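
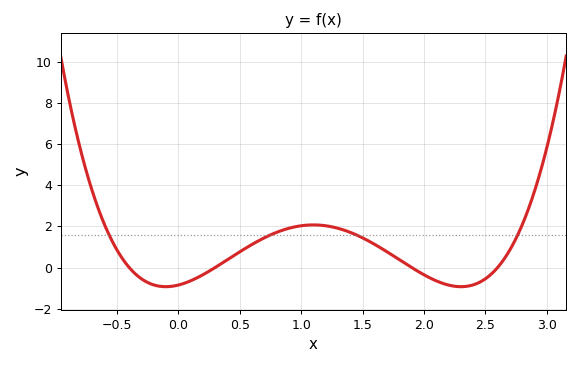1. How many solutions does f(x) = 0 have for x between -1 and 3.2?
4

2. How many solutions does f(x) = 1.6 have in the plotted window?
4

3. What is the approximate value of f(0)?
-0.854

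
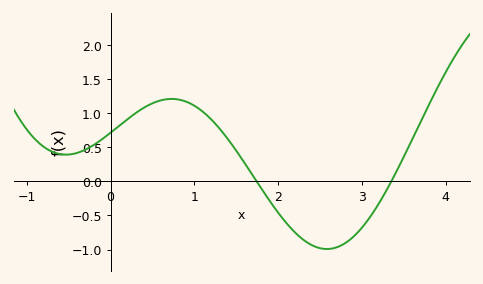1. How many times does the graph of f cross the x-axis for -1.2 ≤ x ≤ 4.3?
2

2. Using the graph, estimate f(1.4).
0.6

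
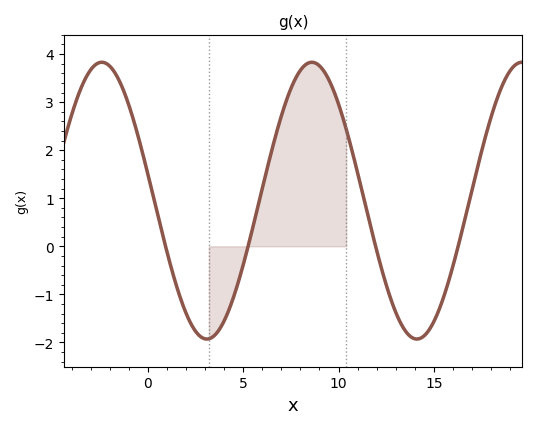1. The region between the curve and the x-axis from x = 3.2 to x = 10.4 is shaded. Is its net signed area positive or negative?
positive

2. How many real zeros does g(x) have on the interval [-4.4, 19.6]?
4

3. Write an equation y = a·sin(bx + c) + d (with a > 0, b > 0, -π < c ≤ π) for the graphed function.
y = 2.88sin(0.57x + 2.95) + 0.95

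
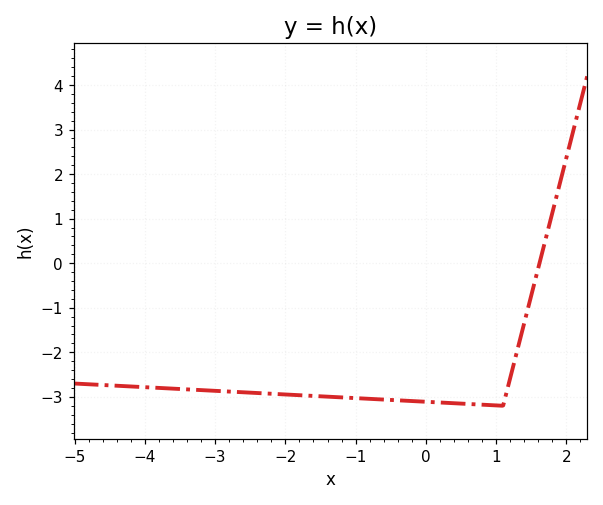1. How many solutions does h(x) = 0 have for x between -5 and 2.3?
1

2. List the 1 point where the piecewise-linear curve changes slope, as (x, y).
(1.1, -3.2)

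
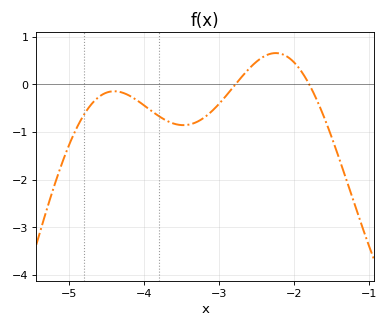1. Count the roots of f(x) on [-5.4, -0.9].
2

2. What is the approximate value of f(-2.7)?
0.15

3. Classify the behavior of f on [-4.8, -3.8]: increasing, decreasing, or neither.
neither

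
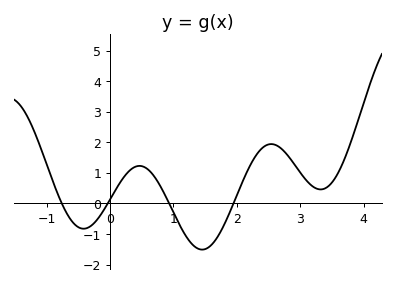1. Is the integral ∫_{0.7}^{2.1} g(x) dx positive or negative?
negative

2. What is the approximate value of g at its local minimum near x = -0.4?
-0.828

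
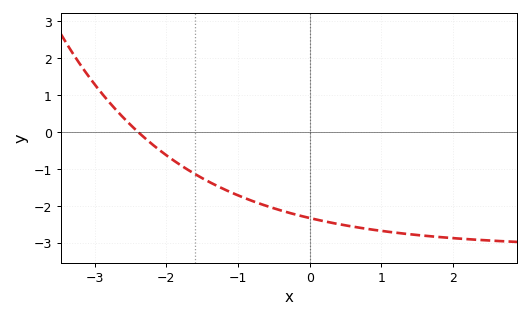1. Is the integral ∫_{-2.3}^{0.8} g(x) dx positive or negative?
negative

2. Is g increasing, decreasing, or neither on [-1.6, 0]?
decreasing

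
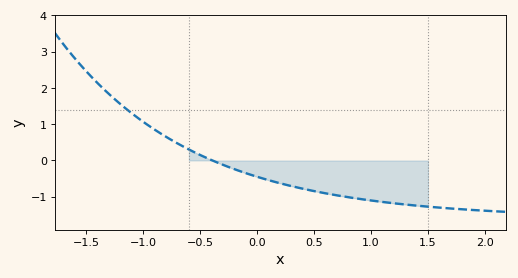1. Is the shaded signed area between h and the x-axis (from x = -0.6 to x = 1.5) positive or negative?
negative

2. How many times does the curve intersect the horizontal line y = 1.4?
1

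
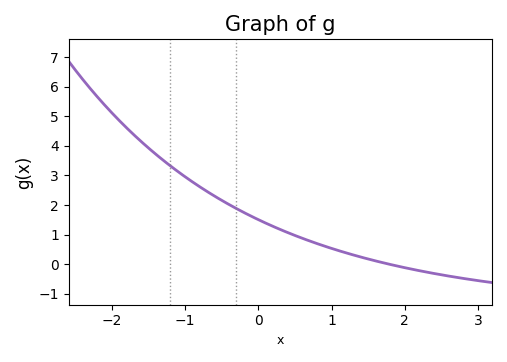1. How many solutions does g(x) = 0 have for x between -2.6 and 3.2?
1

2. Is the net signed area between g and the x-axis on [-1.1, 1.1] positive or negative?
positive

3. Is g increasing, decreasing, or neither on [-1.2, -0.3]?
decreasing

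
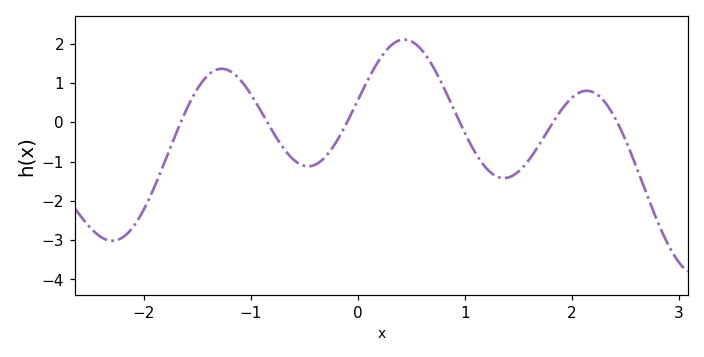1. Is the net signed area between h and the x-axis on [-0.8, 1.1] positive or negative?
positive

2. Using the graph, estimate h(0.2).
1.6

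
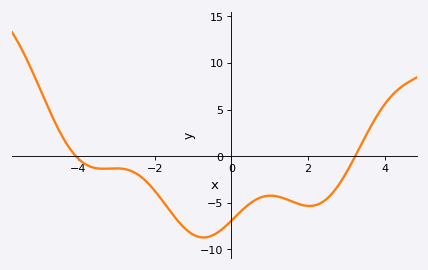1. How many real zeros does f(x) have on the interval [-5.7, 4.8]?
2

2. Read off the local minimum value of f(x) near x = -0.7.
-8.5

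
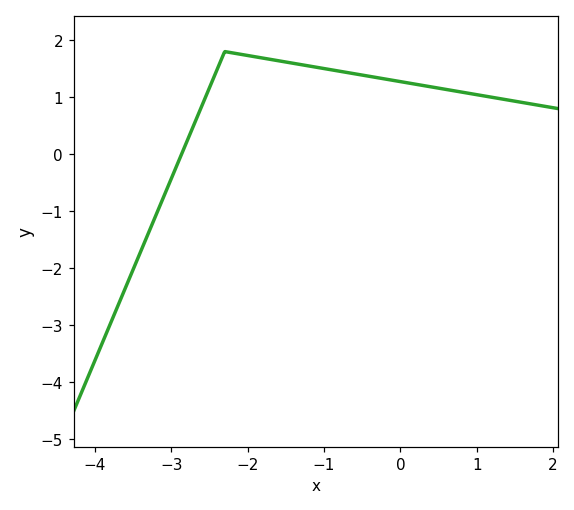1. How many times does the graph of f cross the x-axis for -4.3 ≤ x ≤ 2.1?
1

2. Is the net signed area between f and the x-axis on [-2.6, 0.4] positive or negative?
positive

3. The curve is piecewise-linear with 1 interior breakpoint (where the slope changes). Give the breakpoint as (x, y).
(-2.3, 1.8)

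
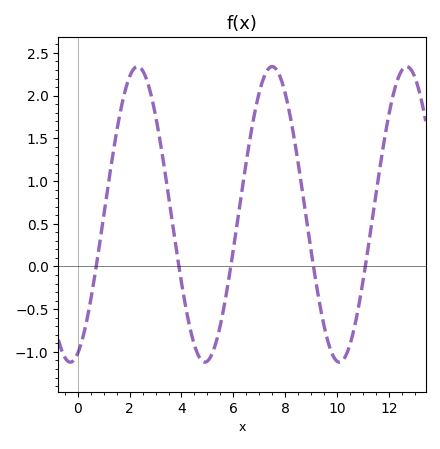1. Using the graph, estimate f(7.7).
2.29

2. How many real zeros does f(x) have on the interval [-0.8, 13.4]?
5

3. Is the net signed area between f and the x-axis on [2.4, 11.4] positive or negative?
positive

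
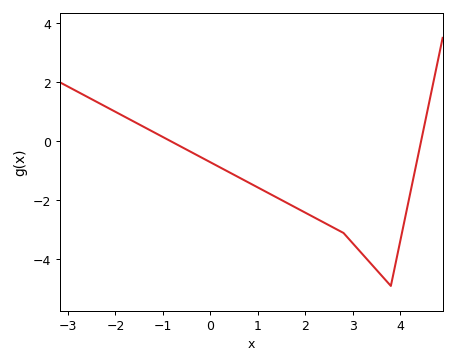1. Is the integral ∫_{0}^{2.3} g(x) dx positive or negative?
negative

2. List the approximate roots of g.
-0.8, 4.4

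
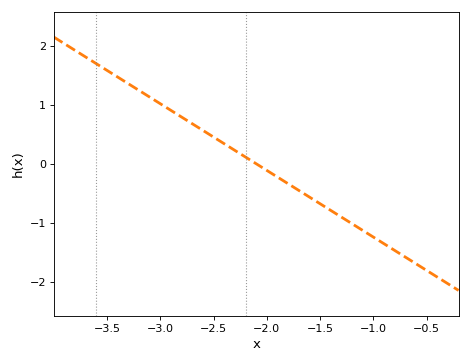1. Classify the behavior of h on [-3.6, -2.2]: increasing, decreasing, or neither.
decreasing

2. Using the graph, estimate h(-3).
1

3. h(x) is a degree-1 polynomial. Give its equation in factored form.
y = -1.13(x + 2.1)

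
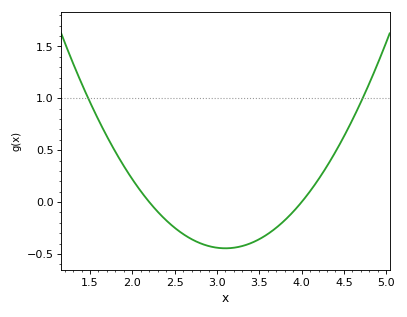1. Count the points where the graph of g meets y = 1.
2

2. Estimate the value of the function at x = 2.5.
-0.25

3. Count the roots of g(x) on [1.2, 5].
2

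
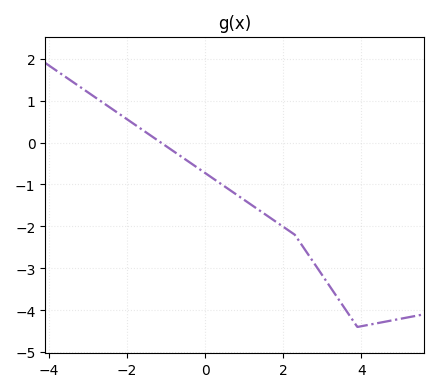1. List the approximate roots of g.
-1.13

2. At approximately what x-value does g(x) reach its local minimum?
3.9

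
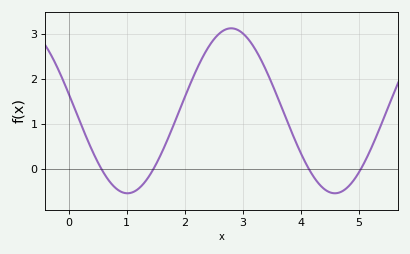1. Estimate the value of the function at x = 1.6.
0.35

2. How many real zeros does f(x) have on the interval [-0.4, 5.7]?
4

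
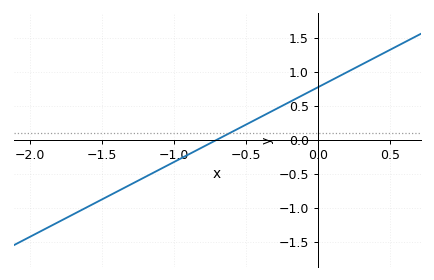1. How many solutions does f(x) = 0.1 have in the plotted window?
1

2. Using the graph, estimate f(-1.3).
-0.66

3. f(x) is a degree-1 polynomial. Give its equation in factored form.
y = 1.1(x + 0.7)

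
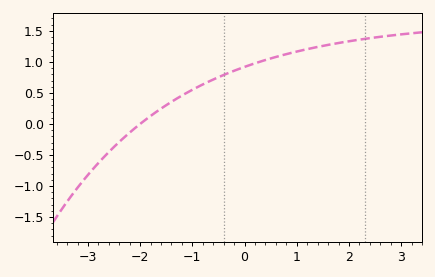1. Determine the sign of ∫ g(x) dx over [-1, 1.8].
positive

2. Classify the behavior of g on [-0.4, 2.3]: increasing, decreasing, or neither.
increasing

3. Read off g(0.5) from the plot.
1.05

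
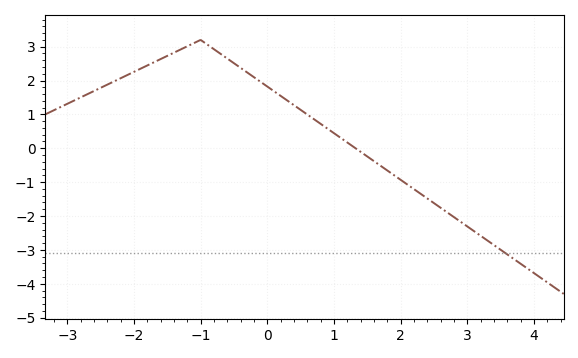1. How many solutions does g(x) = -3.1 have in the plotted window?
1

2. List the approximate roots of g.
1.32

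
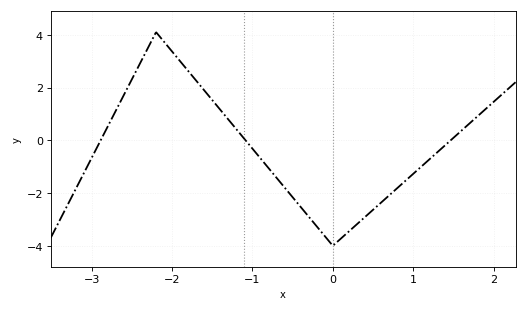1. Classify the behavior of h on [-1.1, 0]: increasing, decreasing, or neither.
decreasing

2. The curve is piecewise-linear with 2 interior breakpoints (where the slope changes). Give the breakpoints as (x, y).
(-2.2, 4.1); (0, -4)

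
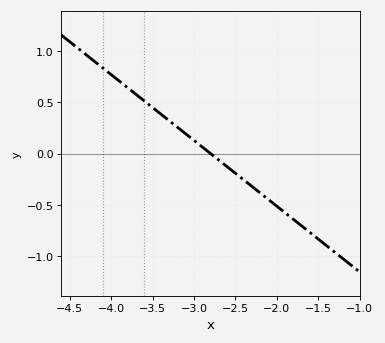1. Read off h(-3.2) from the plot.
0.25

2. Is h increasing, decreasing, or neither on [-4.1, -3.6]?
decreasing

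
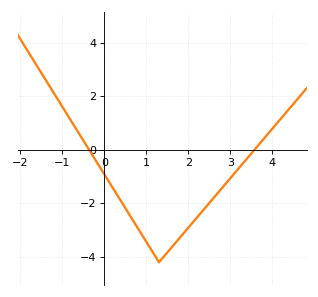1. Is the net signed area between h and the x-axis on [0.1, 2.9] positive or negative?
negative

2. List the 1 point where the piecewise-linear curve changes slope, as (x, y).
(1.3, -4.2)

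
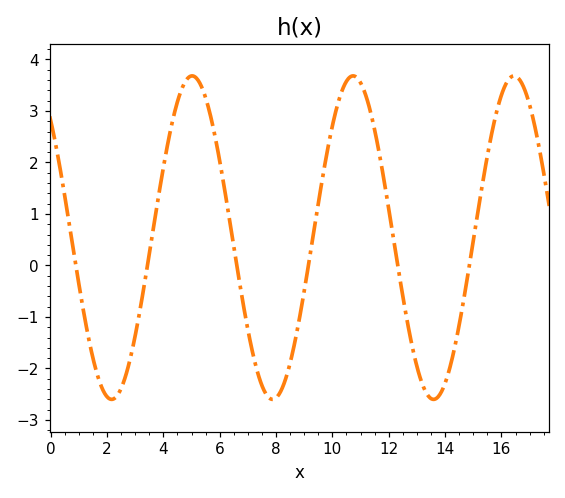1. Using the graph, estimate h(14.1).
-2.12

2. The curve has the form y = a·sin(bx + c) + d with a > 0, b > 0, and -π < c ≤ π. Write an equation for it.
y = 3.14sin(1.1x + 2.33) + 0.54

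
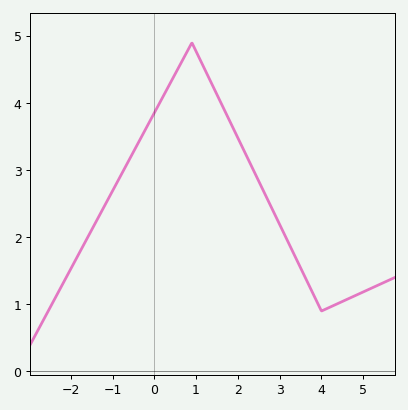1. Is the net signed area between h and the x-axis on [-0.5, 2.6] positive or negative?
positive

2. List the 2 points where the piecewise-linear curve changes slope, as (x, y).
(0.9, 4.9); (4, 0.9)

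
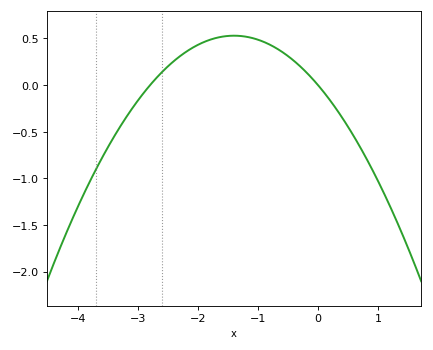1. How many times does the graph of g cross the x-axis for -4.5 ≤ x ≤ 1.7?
2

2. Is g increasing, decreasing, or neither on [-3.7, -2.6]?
increasing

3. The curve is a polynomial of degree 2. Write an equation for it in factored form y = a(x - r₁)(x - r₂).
y = -0.27(x + 2.8)(x - 0)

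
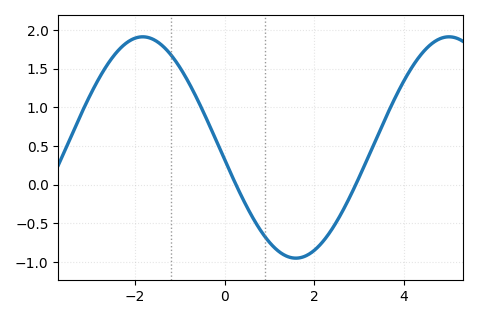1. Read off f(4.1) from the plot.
1.45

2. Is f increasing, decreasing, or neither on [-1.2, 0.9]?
decreasing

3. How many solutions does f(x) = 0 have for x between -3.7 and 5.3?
2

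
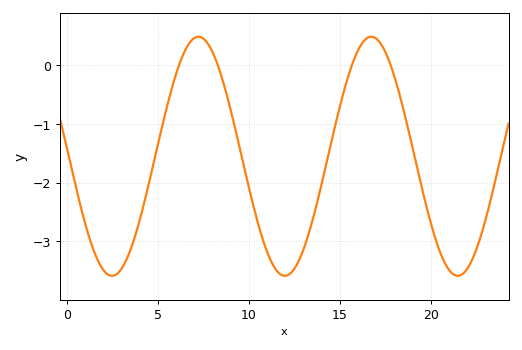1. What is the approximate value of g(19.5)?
-2.06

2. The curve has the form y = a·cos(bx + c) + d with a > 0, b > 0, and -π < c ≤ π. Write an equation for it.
y = 2.04cos(0.66x + 1.52) - 1.55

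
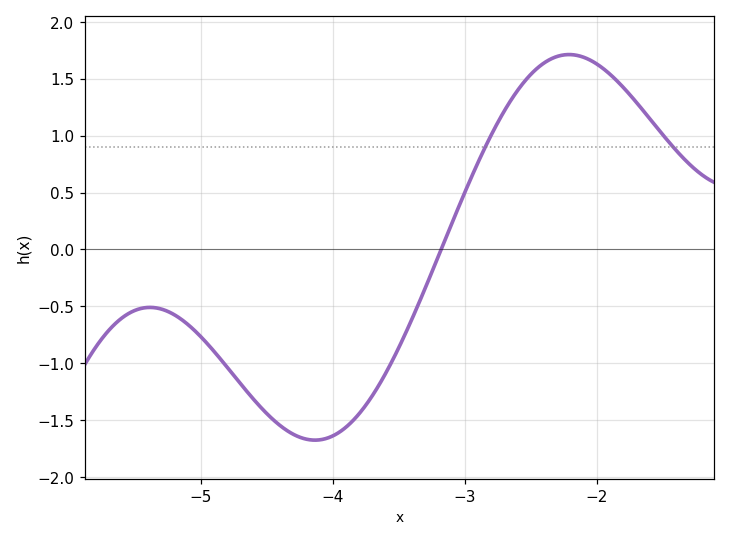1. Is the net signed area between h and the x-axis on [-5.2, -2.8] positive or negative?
negative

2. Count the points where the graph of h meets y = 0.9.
2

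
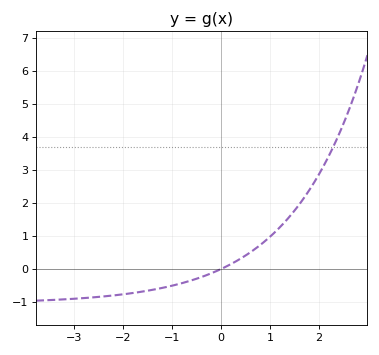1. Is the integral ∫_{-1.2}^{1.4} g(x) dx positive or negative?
positive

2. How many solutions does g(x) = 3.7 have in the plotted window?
1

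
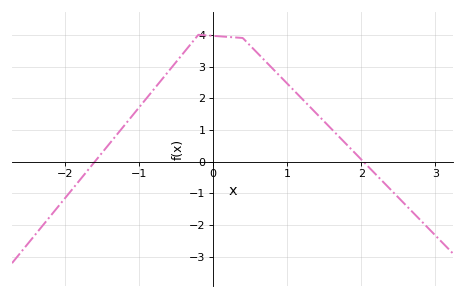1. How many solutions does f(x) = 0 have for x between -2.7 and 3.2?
2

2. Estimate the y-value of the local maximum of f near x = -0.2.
4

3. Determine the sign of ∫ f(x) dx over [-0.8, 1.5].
positive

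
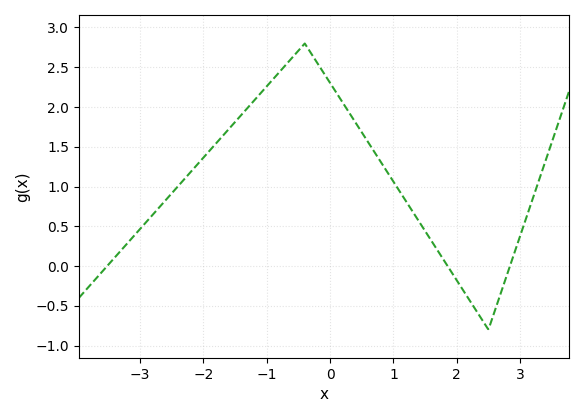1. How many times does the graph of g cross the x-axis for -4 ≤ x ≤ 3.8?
3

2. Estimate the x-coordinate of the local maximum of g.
-0.401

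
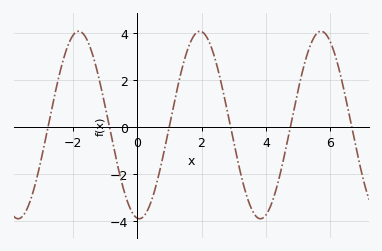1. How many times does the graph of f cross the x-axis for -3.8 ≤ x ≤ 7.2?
6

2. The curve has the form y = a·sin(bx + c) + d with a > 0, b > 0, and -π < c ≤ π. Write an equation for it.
y = 3.99sin(1.7x - 1.7) + 0.1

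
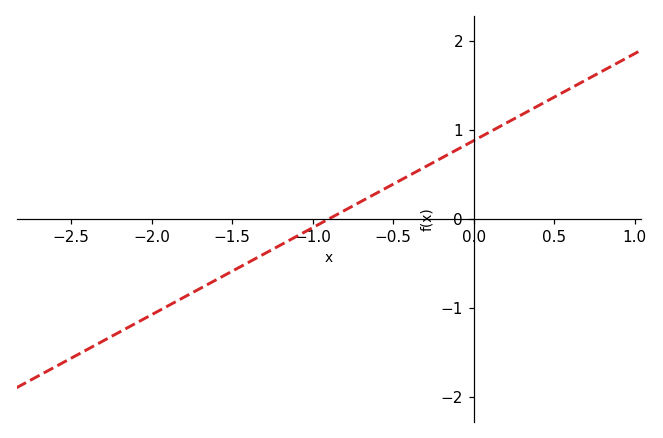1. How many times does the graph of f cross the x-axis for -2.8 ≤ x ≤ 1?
1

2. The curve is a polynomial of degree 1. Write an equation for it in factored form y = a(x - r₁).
y = 0.98(x + 0.9)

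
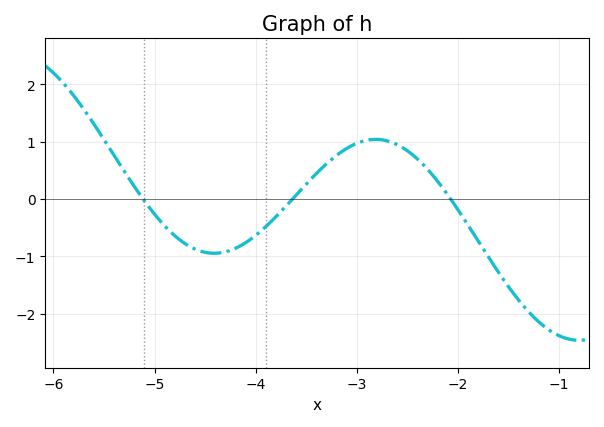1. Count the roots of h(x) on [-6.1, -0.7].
3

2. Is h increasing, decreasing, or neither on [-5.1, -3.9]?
neither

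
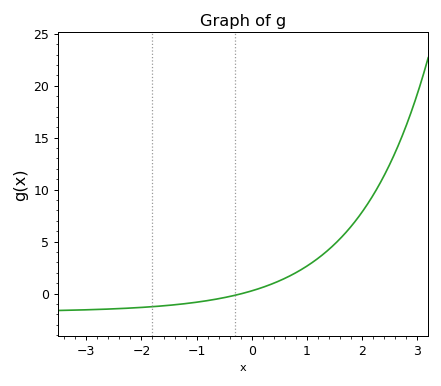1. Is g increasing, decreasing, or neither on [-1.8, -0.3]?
increasing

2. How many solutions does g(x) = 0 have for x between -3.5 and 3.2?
1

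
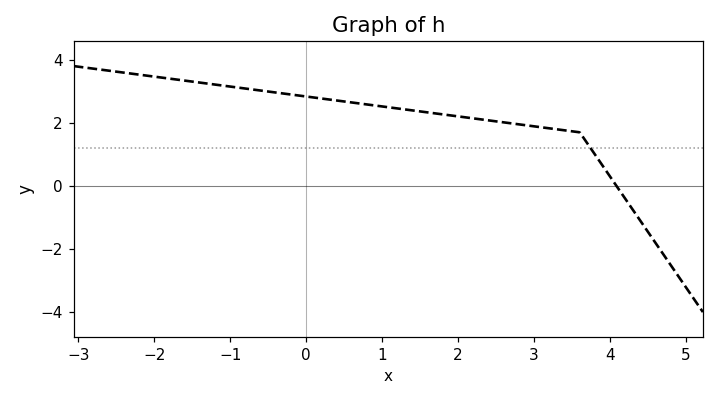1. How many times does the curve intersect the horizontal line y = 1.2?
1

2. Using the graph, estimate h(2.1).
2.17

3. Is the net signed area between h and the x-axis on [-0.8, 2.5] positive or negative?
positive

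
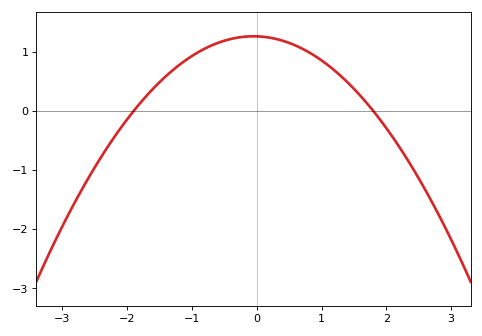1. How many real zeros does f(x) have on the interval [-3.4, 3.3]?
2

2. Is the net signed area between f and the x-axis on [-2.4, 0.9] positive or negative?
positive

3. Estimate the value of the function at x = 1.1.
0.777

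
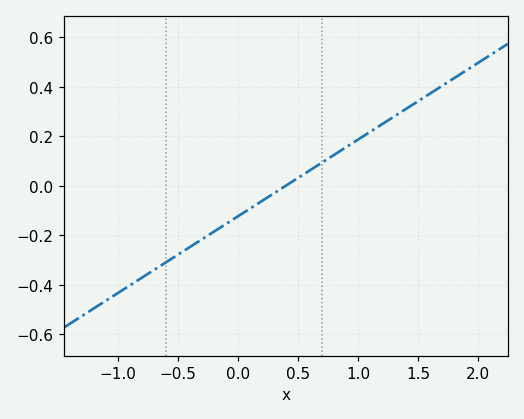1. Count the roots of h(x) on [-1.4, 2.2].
1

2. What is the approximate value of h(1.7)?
0.4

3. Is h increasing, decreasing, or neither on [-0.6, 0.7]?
increasing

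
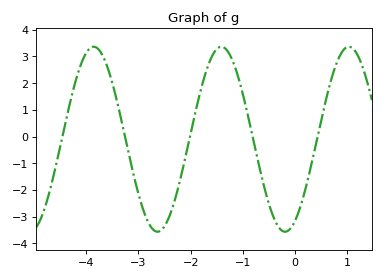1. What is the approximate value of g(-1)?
1.6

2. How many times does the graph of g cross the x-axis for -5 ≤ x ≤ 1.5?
5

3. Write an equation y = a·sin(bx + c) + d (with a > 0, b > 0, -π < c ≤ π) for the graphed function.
y = 3.46sin(2.6x - 1.1) - 0.1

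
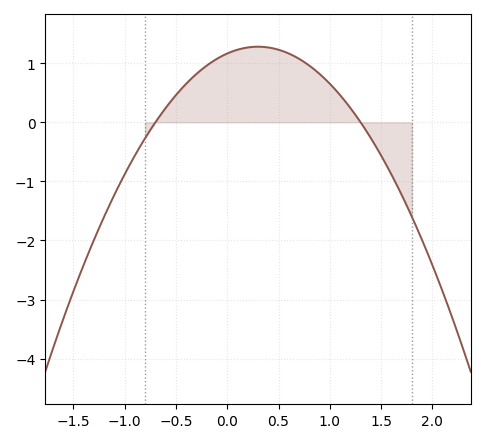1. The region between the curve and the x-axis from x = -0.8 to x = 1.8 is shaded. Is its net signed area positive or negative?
positive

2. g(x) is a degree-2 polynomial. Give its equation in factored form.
y = -1.28(x + 0.7)(x - 1.3)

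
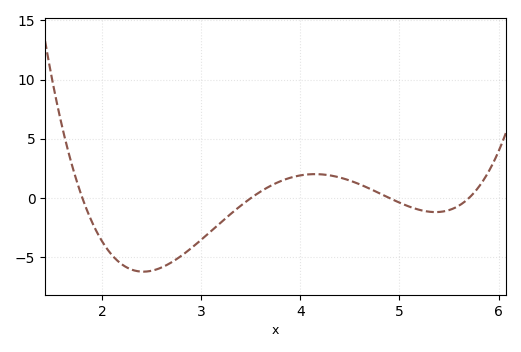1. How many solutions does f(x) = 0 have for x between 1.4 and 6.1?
4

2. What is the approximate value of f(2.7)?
-5.5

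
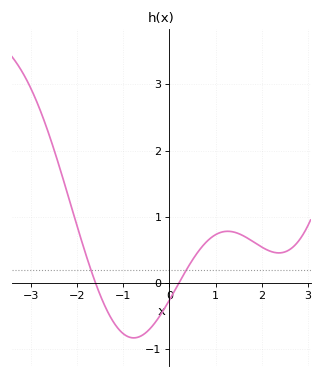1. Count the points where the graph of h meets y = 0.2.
2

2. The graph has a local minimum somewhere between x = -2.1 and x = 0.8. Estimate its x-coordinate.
-0.775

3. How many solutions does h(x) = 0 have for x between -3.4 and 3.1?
2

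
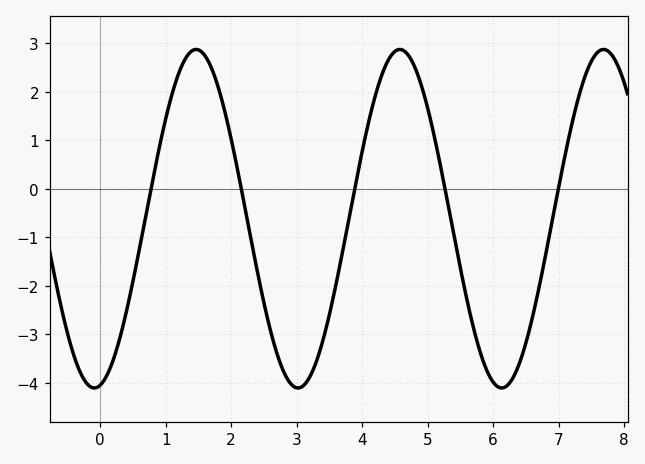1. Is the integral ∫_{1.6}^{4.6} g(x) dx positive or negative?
negative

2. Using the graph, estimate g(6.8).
-1.38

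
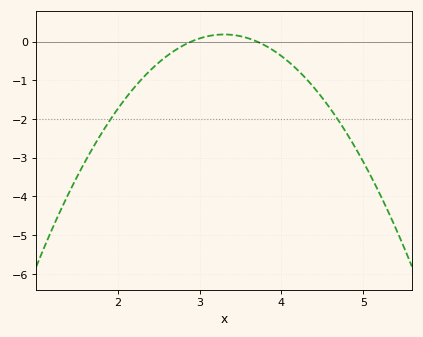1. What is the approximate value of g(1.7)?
-2.7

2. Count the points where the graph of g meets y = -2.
2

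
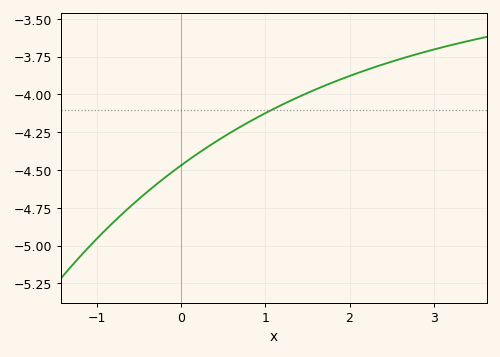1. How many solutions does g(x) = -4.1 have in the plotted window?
1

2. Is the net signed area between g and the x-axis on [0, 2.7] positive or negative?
negative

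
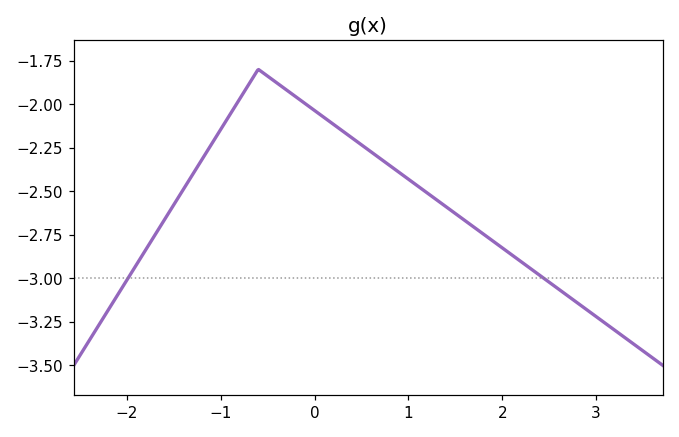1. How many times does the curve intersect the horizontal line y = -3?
2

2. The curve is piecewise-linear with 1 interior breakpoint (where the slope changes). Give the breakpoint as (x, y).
(-0.6, -1.8)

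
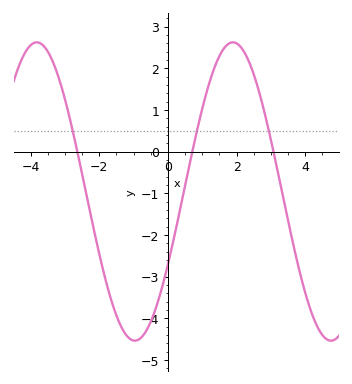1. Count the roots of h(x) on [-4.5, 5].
3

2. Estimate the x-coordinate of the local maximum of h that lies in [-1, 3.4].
1.89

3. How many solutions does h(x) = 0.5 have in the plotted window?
3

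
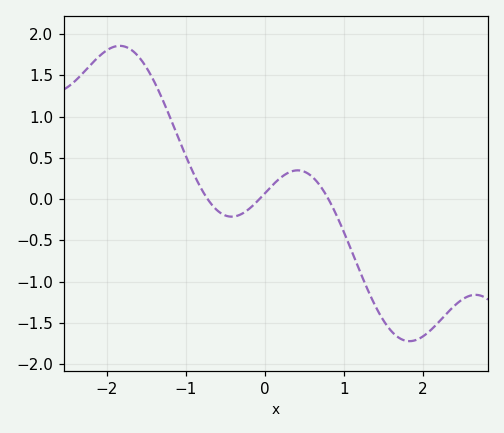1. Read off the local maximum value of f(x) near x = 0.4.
0.348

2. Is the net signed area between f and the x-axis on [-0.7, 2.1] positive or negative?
negative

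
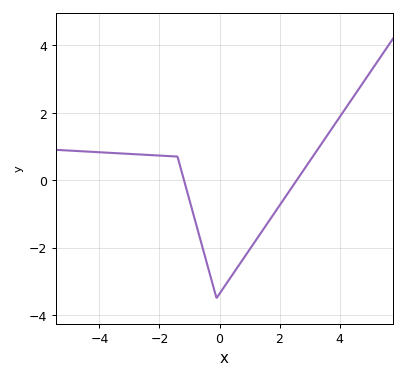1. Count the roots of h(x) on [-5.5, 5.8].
2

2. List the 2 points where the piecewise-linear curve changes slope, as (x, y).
(-1.4, 0.7); (-0.1, -3.5)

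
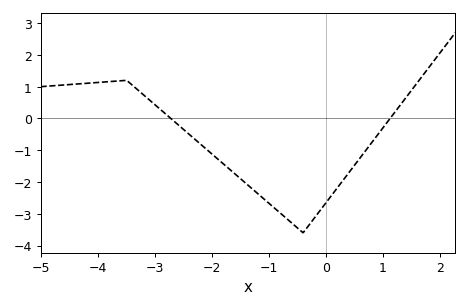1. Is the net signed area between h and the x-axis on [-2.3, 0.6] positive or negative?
negative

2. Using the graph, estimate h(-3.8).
1.16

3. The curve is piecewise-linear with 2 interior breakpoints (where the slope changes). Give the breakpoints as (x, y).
(-3.5, 1.2); (-0.4, -3.6)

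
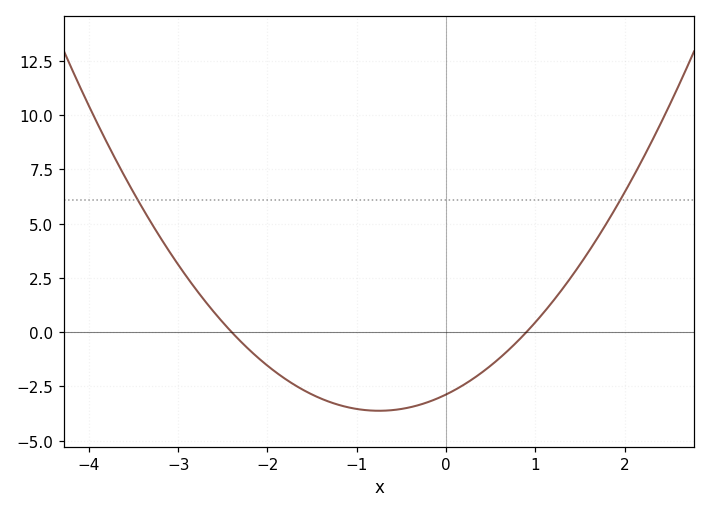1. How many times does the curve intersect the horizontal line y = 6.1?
2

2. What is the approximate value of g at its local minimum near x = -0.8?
-3.62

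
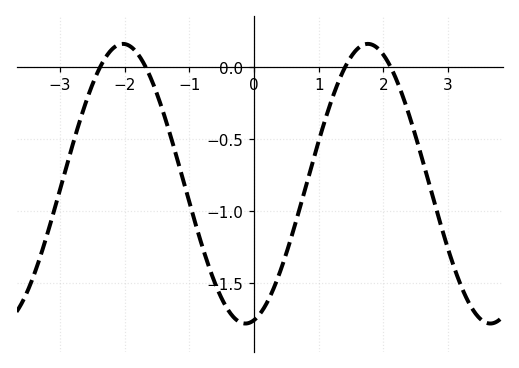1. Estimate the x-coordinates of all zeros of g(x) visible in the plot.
-2.38, -1.67, 1.41, 2.11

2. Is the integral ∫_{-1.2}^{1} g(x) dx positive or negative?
negative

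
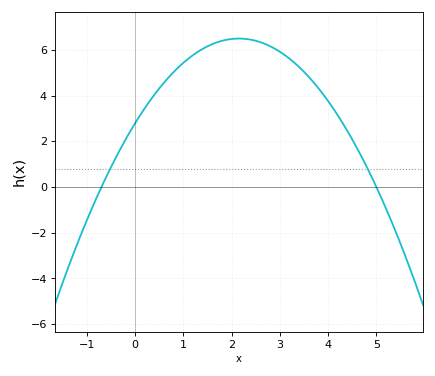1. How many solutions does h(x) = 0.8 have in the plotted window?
2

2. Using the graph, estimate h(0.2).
3.4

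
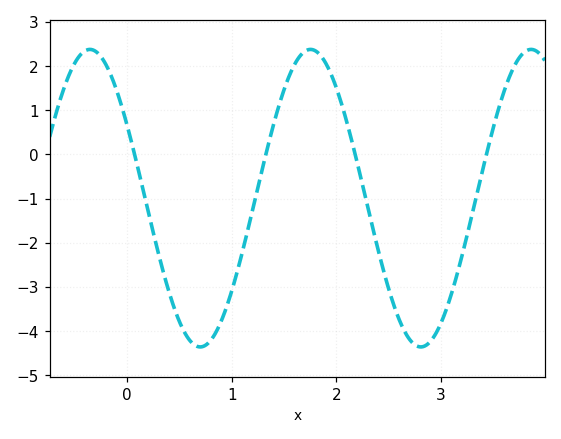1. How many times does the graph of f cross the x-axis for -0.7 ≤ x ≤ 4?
4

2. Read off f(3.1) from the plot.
-3.2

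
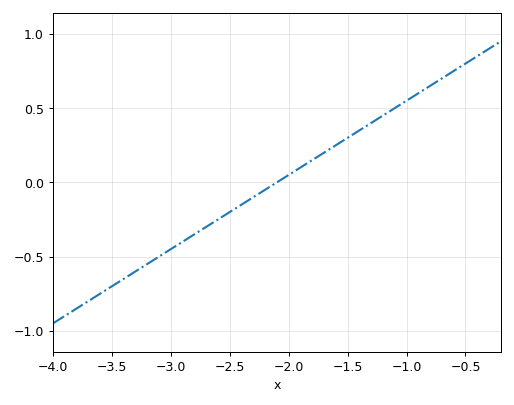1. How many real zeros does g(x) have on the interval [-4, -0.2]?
1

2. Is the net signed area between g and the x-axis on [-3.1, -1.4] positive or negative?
negative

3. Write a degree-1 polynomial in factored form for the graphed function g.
y = 0.5(x + 2.1)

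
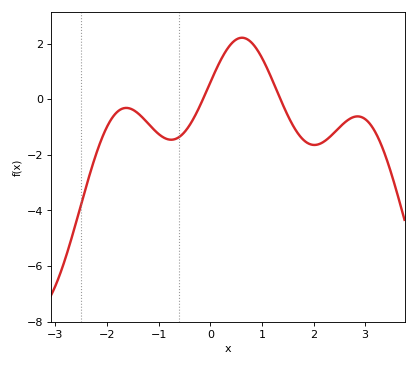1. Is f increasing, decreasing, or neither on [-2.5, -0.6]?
neither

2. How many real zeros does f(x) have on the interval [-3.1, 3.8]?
2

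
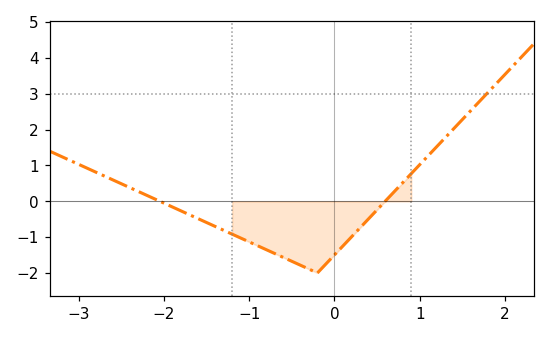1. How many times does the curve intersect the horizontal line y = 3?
1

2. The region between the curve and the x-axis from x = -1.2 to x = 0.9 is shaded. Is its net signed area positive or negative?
negative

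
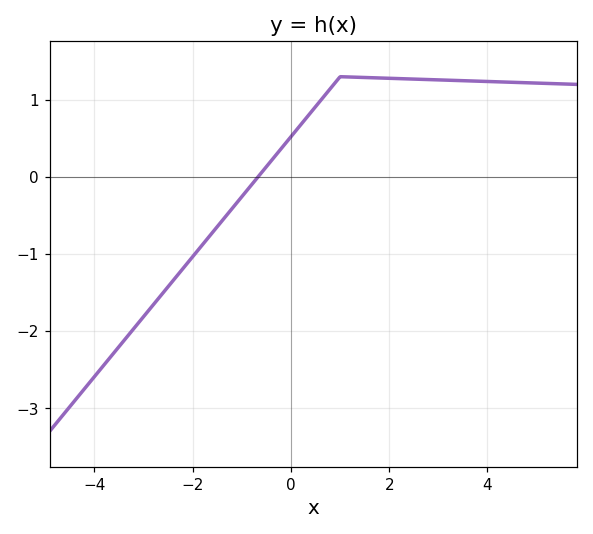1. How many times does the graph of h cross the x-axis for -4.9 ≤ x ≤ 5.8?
1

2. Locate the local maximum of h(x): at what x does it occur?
1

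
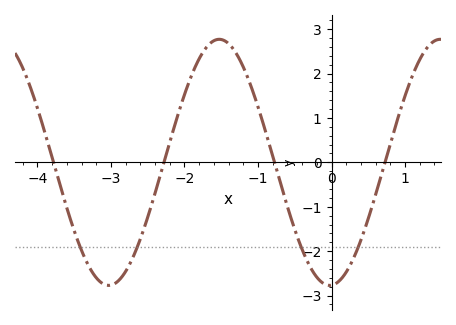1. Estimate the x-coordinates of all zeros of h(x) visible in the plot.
-3.78, -2.28, -0.776, 0.727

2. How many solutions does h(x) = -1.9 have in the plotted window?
4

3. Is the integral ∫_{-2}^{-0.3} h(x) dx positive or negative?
positive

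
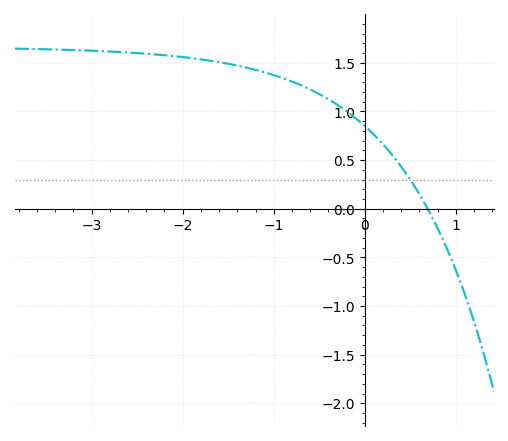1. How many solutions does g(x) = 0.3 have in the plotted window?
1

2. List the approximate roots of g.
0.7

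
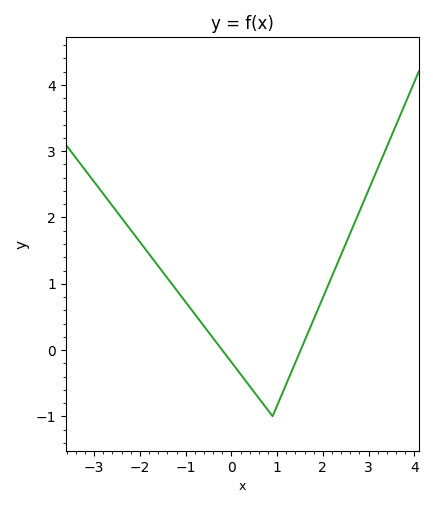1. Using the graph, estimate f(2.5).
1.6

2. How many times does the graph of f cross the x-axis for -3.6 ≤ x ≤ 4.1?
2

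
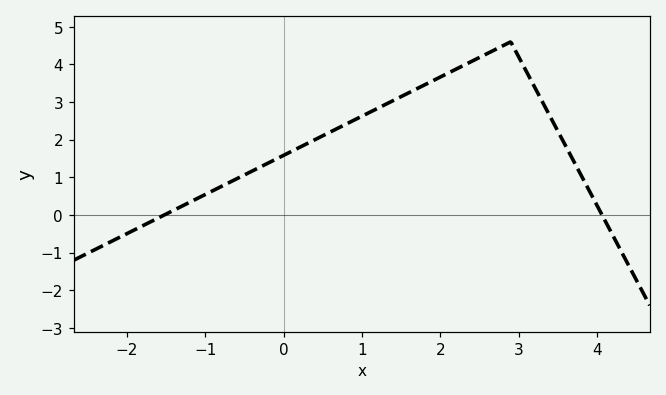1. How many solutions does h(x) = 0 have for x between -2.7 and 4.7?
2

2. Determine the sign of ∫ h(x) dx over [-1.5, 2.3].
positive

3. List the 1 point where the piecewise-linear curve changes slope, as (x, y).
(2.9, 4.6)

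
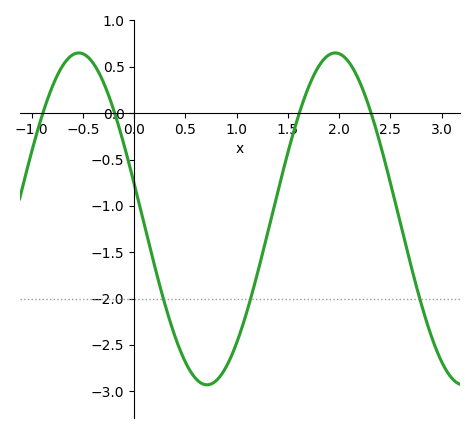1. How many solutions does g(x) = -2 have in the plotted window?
3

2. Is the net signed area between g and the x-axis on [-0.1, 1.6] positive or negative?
negative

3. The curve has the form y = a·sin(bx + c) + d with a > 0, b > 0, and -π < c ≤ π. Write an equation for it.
y = 1.79sin(2.51x + 2.93) - 1.14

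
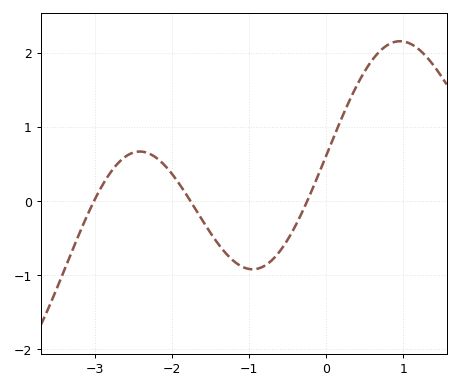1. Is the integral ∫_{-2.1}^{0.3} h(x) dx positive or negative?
negative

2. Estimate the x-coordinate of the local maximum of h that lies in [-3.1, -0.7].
-2.42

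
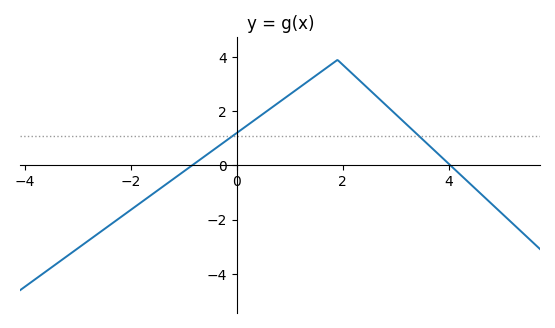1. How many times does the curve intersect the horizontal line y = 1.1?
2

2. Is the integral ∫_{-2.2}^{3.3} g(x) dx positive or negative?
positive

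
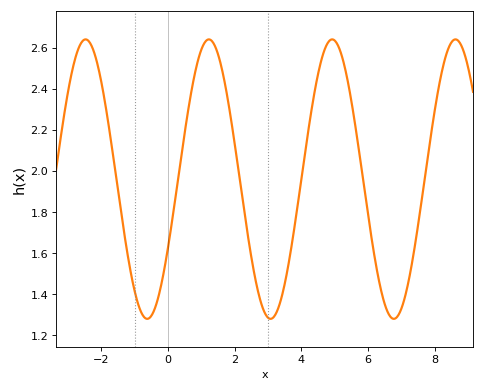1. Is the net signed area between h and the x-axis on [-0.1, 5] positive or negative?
positive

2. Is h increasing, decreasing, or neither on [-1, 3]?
neither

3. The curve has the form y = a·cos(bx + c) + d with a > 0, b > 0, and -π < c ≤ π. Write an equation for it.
y = 0.68cos(1.7x - 2.09) + 1.96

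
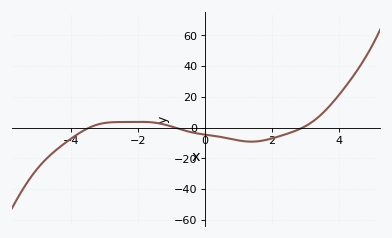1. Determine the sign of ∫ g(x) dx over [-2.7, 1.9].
negative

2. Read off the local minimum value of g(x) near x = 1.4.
-9.18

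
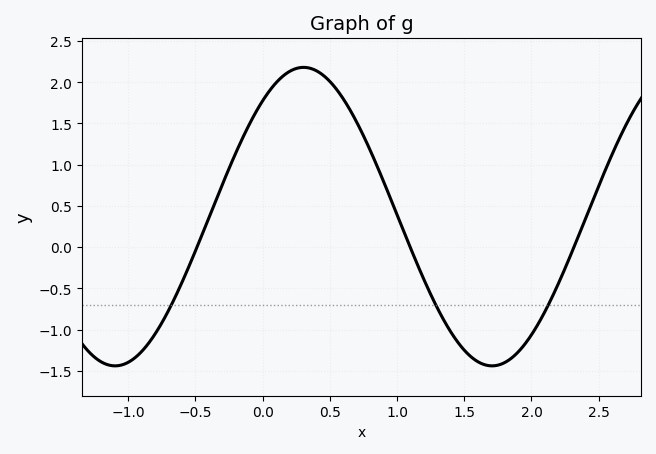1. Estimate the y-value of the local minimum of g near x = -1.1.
-1.44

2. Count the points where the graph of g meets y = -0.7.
3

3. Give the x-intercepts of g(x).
-0.489, 1.1, 2.32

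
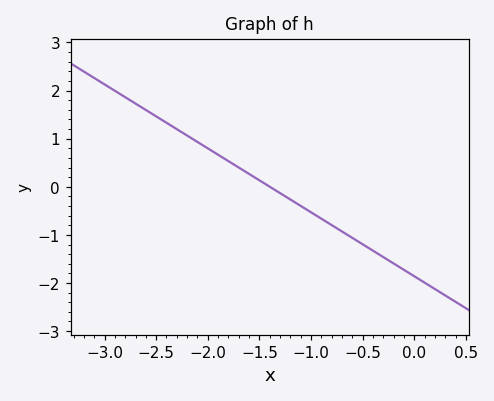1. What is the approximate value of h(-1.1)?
-0.399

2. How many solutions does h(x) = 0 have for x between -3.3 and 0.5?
1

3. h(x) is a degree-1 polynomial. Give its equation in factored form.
y = -1.33(x + 1.4)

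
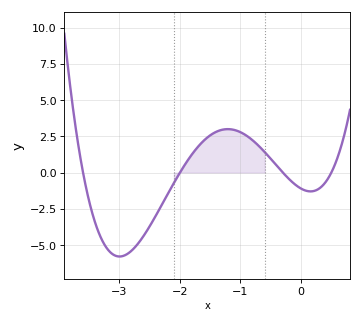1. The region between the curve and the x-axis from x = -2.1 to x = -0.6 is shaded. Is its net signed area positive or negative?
positive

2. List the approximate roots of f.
-3.6, -2, -0.3, 0.5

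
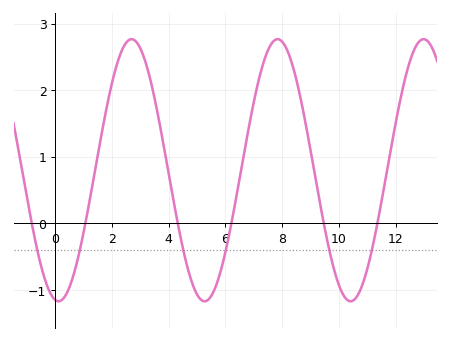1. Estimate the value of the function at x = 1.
-0.1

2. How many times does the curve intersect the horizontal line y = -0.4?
6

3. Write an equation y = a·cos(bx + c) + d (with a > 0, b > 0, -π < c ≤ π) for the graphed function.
y = 1.97cos(1.2x + 3) + 0.8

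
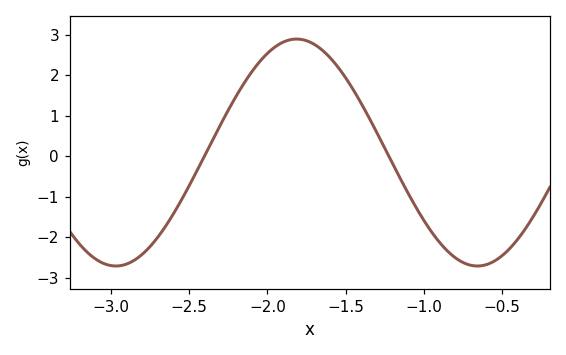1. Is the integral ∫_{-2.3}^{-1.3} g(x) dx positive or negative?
positive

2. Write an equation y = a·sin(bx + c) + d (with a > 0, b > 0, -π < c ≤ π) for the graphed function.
y = 2.8sin(2.72x + 0.22) + 0.09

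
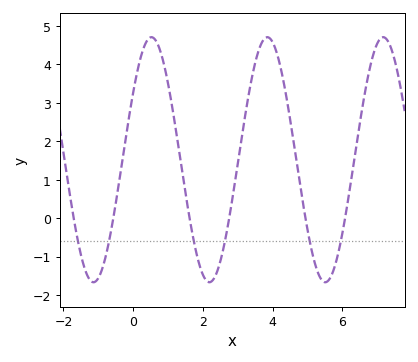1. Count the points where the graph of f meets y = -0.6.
6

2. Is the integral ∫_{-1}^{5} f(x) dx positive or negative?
positive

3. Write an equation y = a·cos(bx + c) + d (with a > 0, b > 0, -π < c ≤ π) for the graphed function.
y = 3.19cos(1.89x - 0.99) + 1.52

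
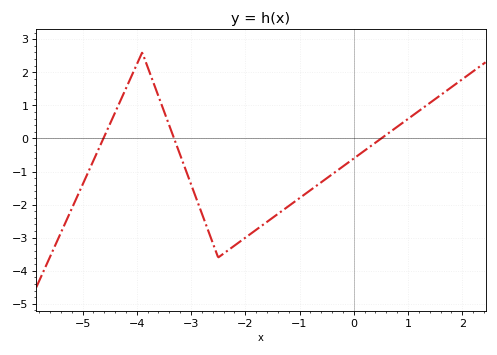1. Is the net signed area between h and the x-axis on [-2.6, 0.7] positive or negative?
negative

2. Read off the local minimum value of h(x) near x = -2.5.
-3.6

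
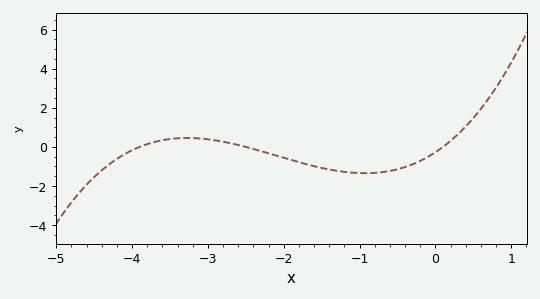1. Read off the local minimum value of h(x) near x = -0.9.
-1.34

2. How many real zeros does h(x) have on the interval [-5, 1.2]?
3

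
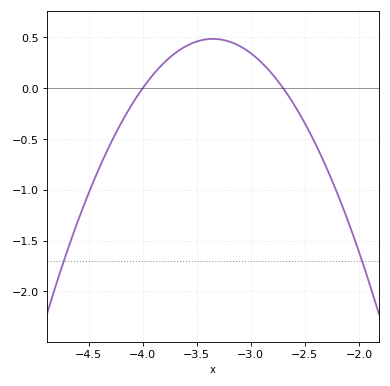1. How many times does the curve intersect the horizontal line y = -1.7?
2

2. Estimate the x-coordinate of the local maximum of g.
-3.35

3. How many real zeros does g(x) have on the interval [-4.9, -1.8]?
2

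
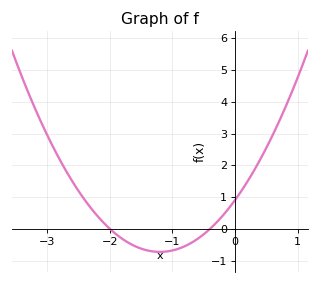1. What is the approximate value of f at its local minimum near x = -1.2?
-0.723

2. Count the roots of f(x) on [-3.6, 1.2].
2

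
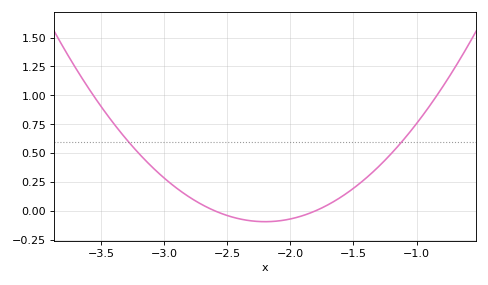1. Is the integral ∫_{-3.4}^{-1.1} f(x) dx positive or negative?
positive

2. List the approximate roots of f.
-2.6, -1.8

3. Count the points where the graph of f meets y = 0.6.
2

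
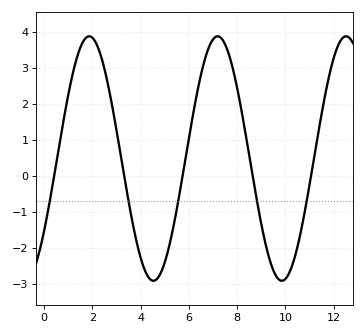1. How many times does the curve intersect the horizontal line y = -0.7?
5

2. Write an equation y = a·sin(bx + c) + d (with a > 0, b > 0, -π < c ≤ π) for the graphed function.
y = 3.4sin(1.2x - 0.63) + 0.49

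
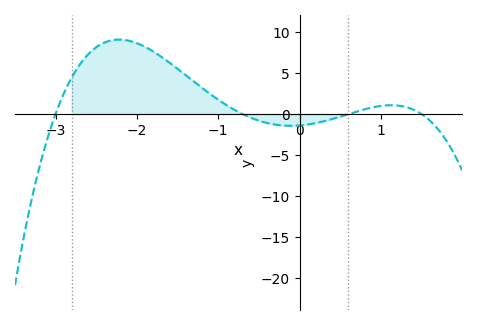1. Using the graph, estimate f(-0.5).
-1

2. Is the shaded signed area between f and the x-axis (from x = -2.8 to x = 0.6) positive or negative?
positive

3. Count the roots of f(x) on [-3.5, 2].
4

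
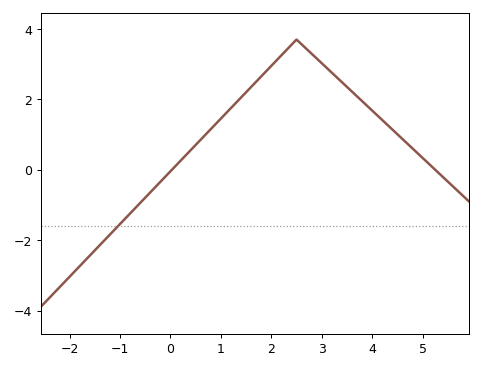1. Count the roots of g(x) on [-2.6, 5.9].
2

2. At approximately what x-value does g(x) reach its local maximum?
2.6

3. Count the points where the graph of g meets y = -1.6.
1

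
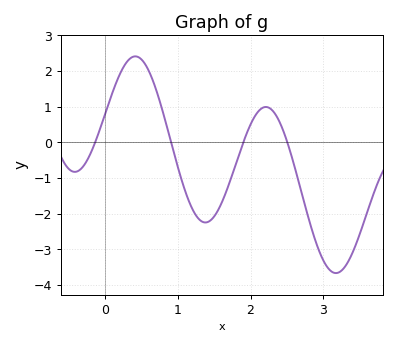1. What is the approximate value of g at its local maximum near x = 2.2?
0.99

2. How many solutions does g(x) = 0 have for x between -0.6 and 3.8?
4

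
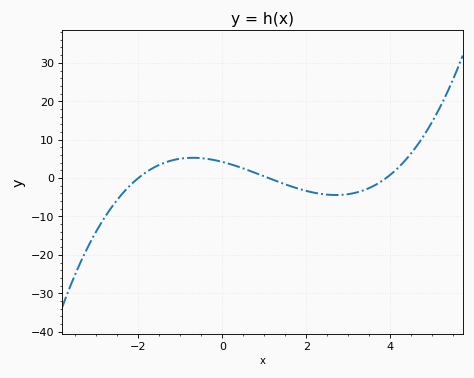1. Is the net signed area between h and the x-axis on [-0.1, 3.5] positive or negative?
negative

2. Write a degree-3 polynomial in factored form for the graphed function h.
y = 0.49(x + 2)(x - 1.1)(x - 3.9)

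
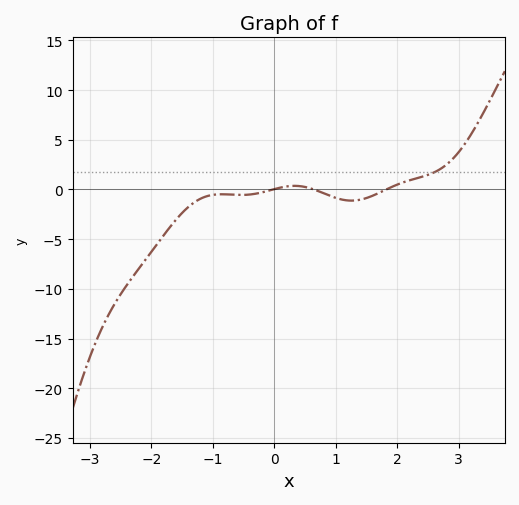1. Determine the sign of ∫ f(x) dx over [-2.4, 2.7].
negative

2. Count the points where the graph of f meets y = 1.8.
1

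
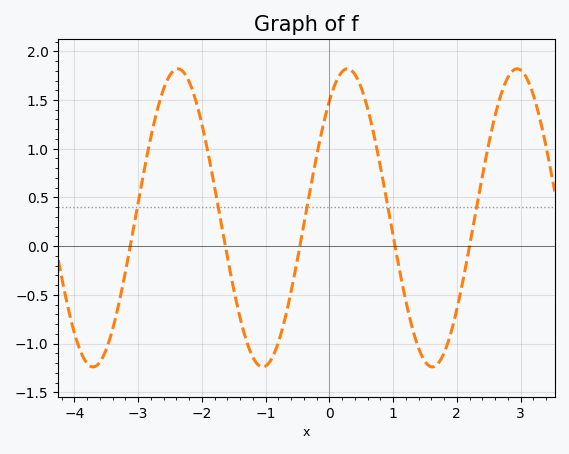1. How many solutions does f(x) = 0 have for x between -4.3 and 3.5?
5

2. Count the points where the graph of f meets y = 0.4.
5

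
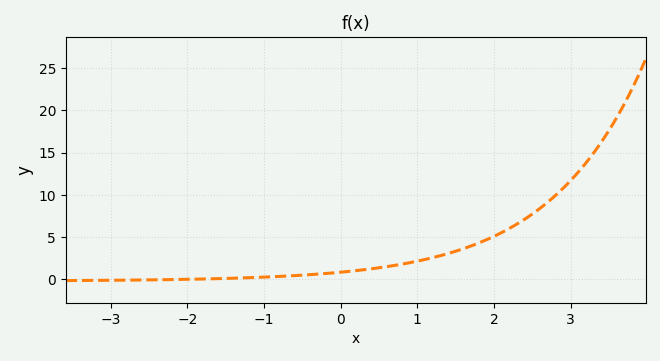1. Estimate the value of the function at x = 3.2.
14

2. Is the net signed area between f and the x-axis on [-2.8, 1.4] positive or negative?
positive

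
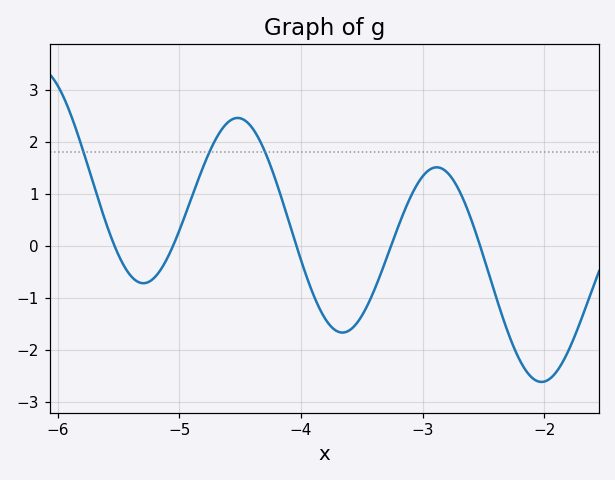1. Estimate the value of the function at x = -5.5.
-0.2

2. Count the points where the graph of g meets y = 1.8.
3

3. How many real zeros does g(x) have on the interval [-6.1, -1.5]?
5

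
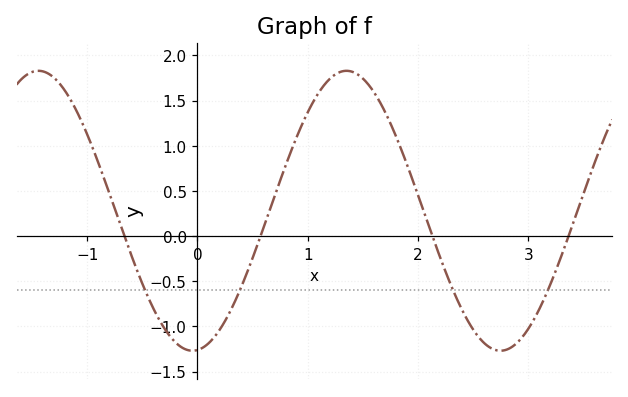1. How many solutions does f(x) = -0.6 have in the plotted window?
4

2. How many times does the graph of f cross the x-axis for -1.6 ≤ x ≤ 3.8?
4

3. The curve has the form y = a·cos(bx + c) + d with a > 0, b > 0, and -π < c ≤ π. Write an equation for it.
y = 1.55cos(2.2x - 3) + 0.28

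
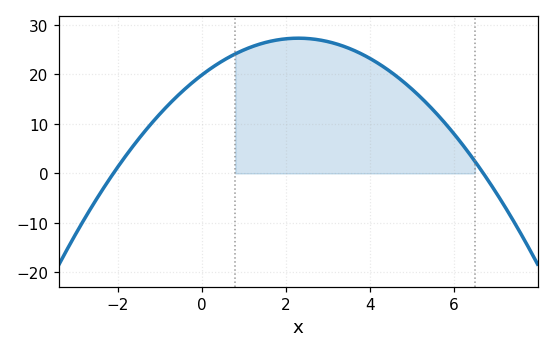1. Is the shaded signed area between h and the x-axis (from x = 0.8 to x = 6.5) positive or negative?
positive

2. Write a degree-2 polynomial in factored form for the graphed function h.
y = -1.41(x + 2.1)(x - 6.7)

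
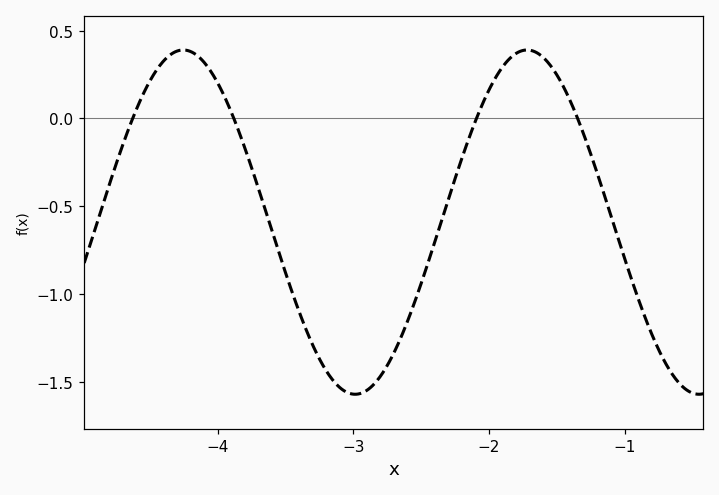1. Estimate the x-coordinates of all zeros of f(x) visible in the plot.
-4.6, -3.9, -2.1, -1.3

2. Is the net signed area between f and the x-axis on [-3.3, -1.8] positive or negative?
negative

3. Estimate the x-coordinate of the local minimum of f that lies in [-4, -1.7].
-3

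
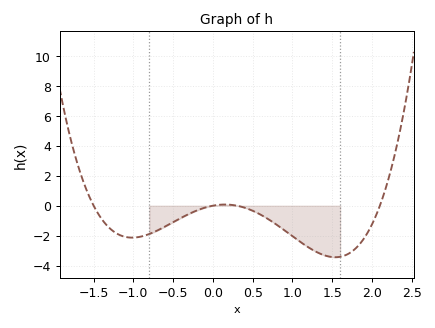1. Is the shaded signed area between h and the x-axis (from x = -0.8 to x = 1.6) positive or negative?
negative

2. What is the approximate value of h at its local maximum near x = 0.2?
0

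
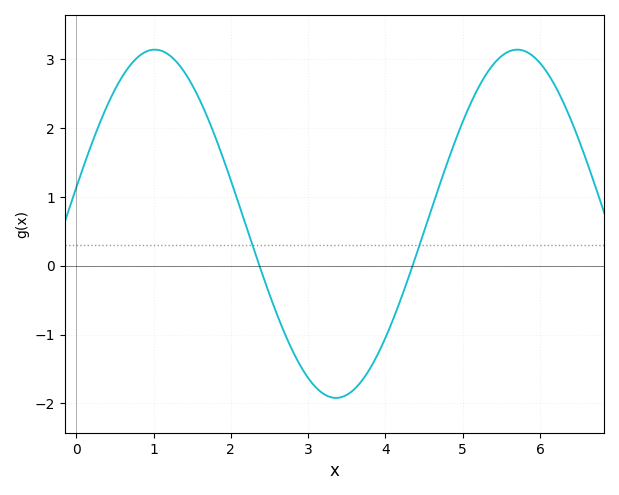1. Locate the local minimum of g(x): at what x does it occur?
3.36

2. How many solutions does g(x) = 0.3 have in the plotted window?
2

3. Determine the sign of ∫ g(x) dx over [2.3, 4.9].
negative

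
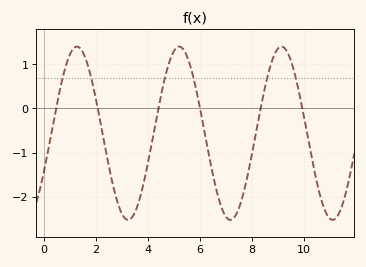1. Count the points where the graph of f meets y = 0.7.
6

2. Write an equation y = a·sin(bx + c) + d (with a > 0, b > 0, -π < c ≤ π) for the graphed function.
y = 1.96sin(1.6x - 0.48) - 0.56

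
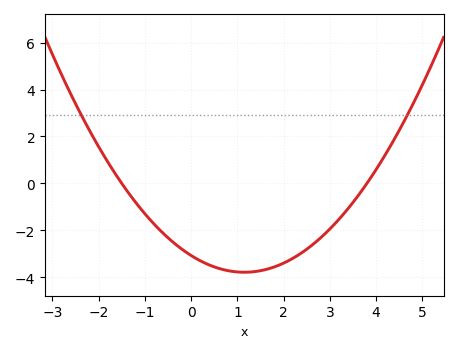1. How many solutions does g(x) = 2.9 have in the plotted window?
2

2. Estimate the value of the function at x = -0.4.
-2.4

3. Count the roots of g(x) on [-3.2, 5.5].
2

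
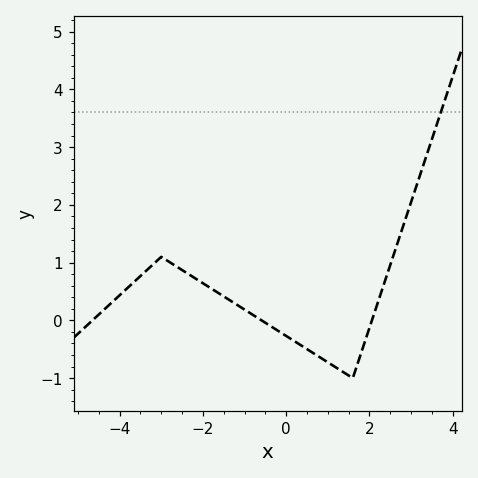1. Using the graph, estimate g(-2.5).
0.872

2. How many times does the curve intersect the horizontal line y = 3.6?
1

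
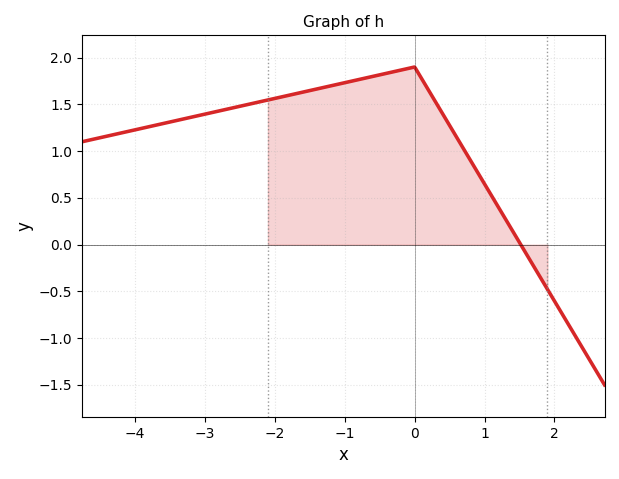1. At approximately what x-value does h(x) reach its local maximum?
-0.001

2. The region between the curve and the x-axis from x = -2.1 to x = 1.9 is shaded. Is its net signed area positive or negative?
positive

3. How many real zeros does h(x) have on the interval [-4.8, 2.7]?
1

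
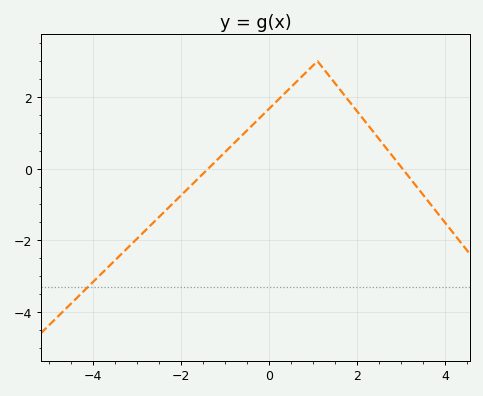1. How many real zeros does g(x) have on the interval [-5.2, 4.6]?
2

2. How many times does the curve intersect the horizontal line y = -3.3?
1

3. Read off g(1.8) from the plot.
2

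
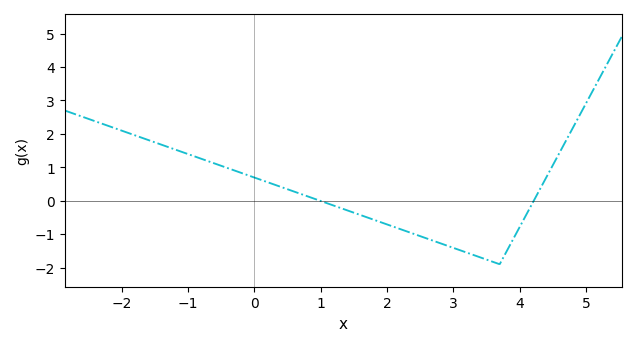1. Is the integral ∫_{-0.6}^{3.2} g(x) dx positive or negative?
negative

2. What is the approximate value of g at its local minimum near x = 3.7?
-1.9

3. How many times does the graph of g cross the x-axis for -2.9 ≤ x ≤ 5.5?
2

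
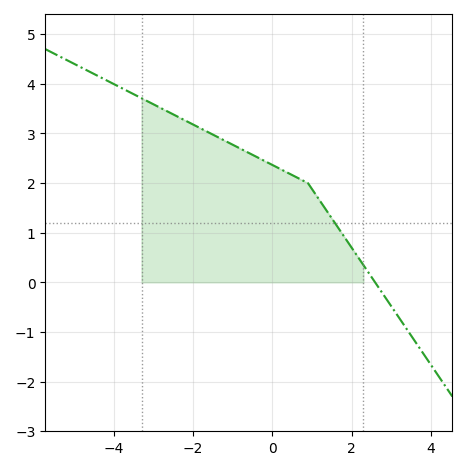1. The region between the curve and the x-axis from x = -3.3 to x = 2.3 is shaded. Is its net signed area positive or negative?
positive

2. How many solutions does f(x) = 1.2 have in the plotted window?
1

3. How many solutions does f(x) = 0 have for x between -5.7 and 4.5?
1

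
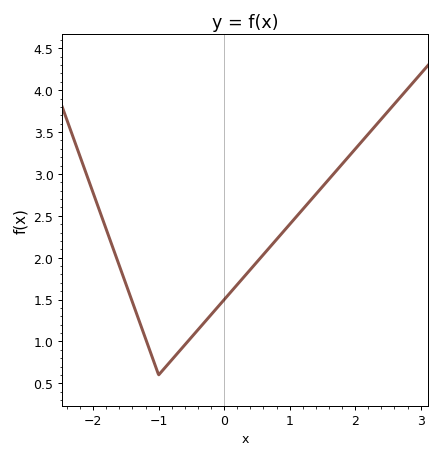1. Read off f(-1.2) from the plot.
1.05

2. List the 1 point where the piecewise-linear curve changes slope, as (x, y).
(-1, 0.6)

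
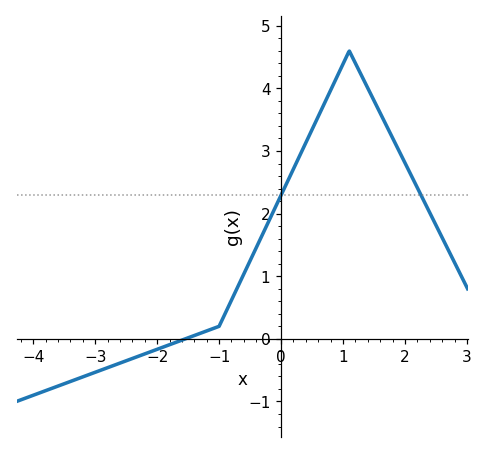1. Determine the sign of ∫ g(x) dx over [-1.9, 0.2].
positive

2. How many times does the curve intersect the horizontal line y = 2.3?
2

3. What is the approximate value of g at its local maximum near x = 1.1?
4.6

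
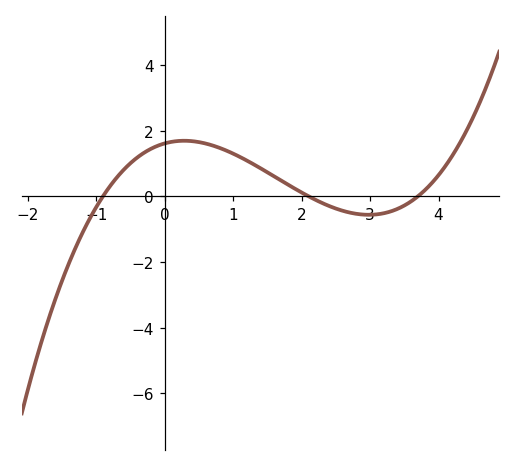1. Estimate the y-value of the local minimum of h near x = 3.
-0.6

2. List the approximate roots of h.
-0.9, 2.1, 3.7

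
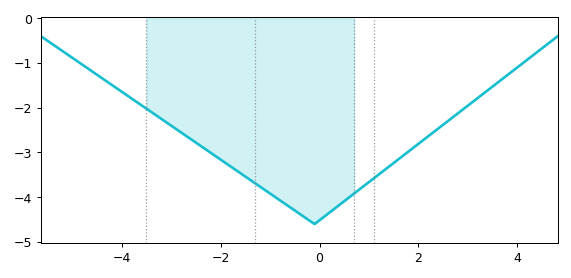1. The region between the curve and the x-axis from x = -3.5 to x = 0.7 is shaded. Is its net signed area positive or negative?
negative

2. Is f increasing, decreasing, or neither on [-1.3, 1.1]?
neither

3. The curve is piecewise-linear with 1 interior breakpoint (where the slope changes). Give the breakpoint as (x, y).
(-0.1, -4.6)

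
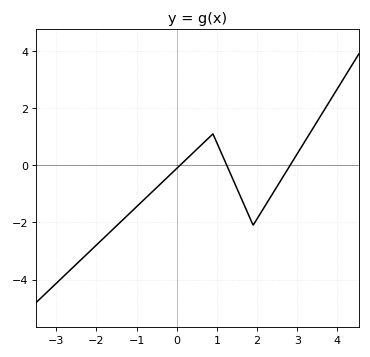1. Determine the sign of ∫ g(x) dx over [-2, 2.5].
negative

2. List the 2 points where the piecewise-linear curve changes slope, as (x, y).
(0.9, 1.1); (1.9, -2.1)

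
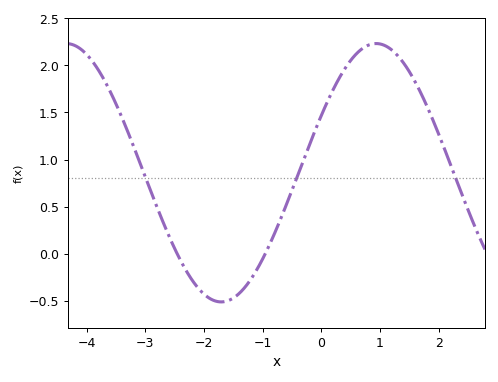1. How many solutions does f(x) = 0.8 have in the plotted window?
3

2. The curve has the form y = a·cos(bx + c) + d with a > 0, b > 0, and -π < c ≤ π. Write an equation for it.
y = 1.37cos(1.19x - 1.11) + 0.86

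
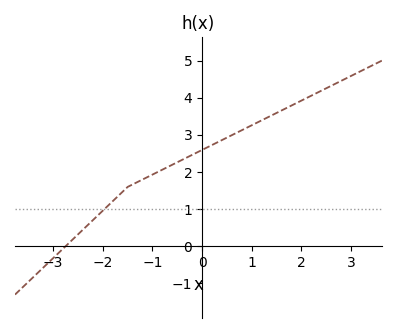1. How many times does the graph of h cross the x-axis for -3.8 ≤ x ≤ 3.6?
1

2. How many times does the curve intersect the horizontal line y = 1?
1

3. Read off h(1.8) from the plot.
3.79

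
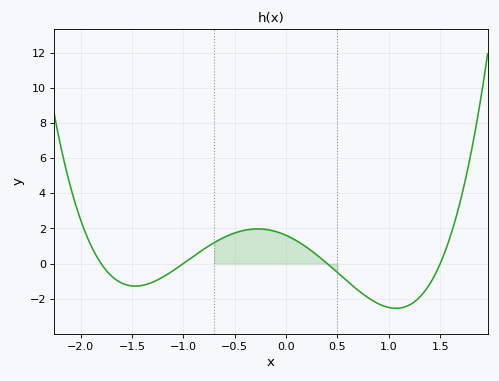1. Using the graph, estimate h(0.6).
-1.03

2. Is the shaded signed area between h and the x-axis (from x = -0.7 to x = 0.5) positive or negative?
positive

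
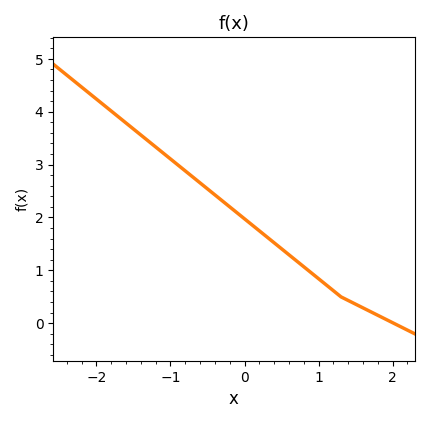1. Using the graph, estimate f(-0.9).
2.99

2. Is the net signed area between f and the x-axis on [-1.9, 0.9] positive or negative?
positive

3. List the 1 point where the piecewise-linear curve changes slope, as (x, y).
(1.3, 0.5)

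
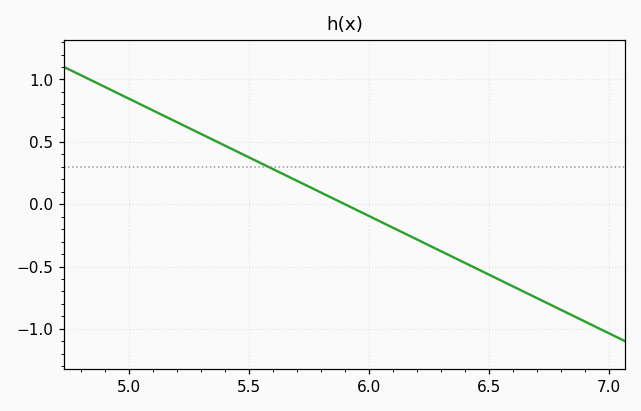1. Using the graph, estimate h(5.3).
0.564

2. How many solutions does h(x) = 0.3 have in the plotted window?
1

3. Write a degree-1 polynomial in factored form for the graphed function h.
y = -0.94(x - 5.9)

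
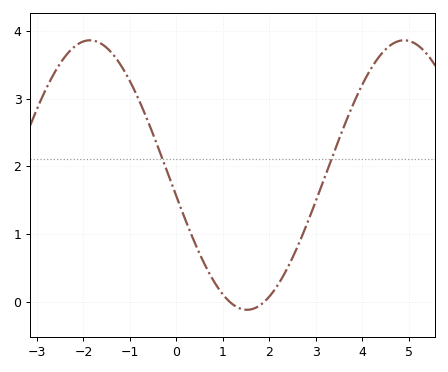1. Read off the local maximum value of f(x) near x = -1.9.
3.86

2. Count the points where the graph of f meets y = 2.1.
2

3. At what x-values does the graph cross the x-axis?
1.14, 1.89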